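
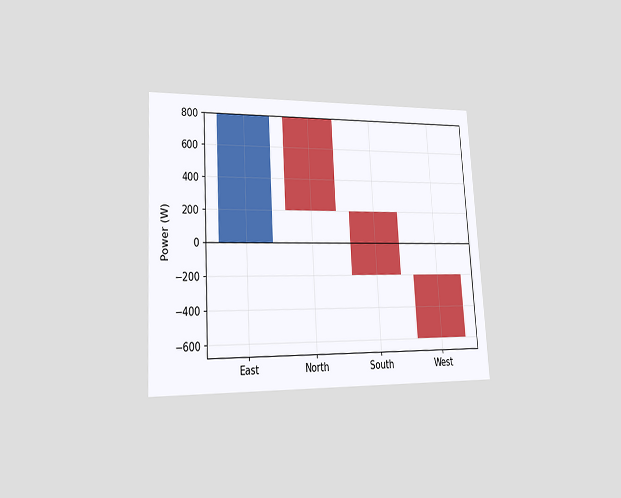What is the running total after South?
The chart is tilted about 3° counter-clockwise and viewed slightly from the left. After South the running total reaches -200W.

-200W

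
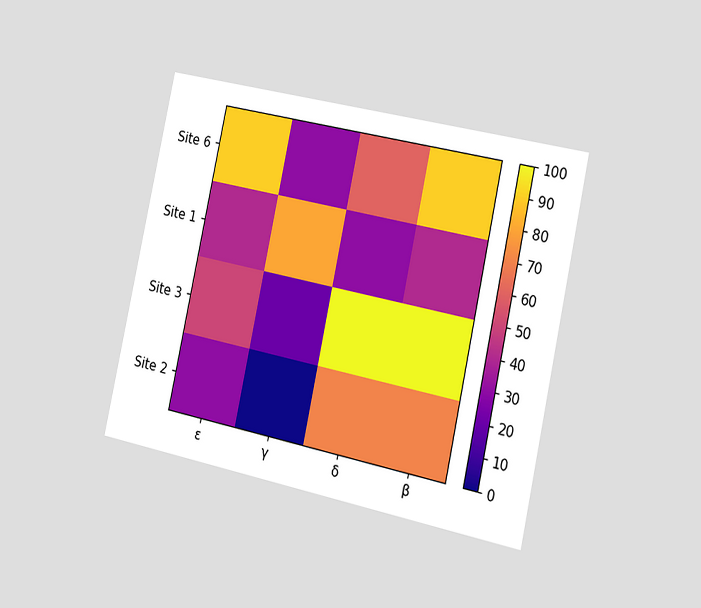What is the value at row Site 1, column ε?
40

The chart is tilted about 12° clockwise and viewed slightly from the right. Matching cell (Site 1, ε) against the colorbar gives 40.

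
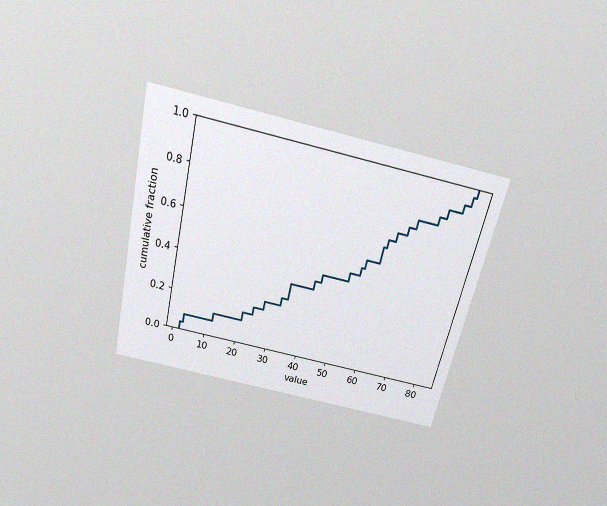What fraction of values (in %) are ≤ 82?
100%

The chart is tilted about 13° clockwise and viewed slightly from above, with some photo noise. At x=82 the ECDF step is at 100%.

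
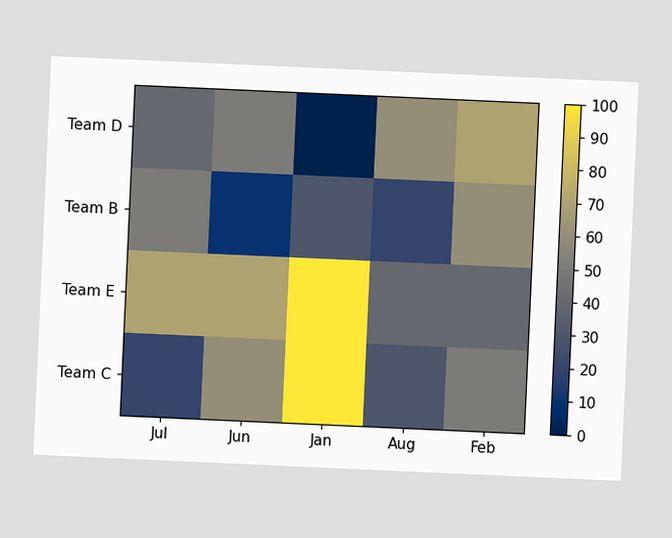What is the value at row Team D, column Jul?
40

The chart is tilted about 3° clockwise. Matching cell (Team D, Jul) against the colorbar gives 40.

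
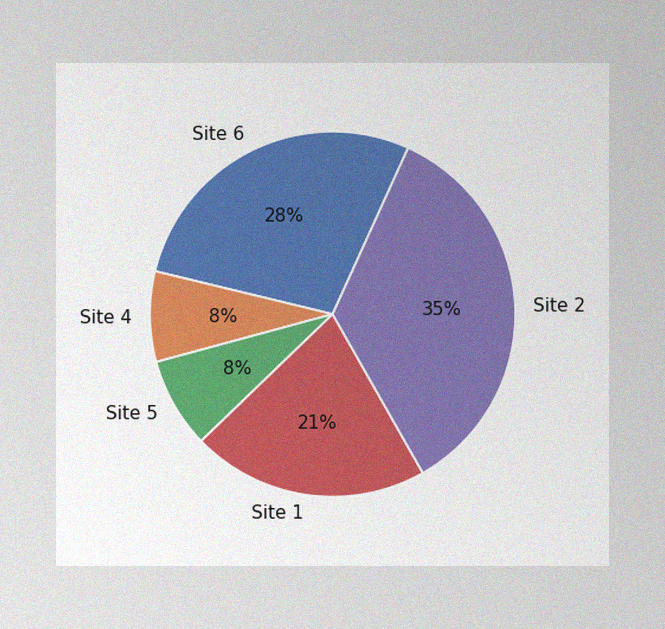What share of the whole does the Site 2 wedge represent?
The image has some photo noise and uneven lighting. The Site 2 slice takes up 35% of the pie.

35%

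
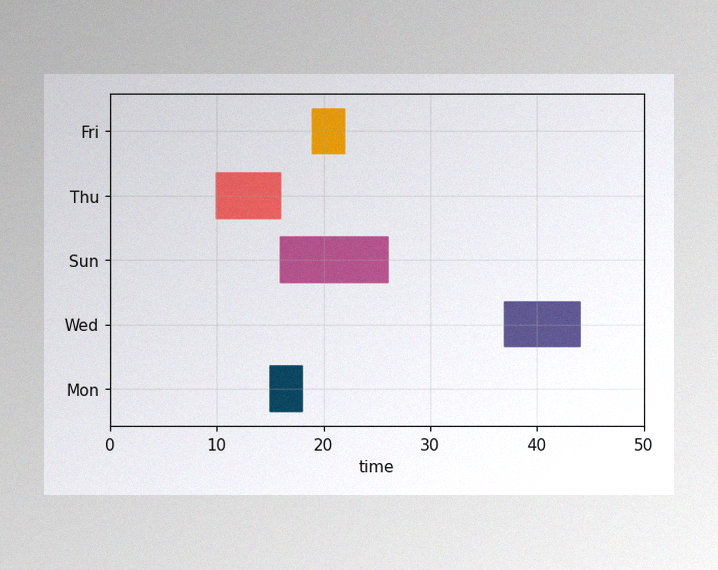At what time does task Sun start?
16

The image has some photo noise and uneven lighting. The Sun bar begins at t=16.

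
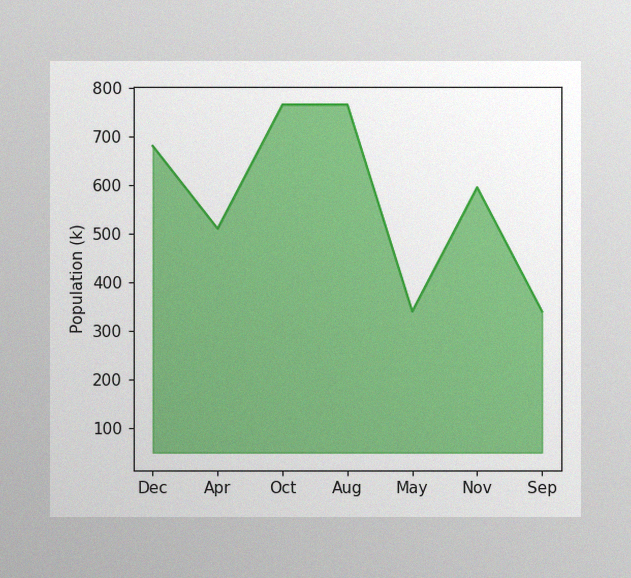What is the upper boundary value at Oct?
765k

The image has some photo noise and uneven lighting. At Oct the upper boundary is at 765k.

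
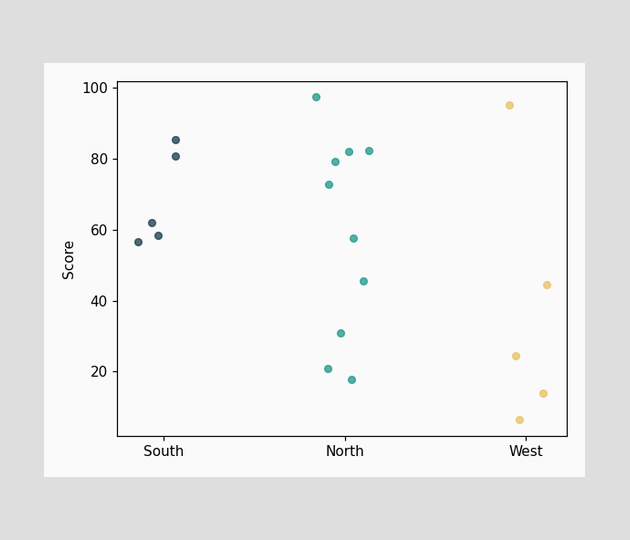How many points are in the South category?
5

Counting the markers in the South column gives 5.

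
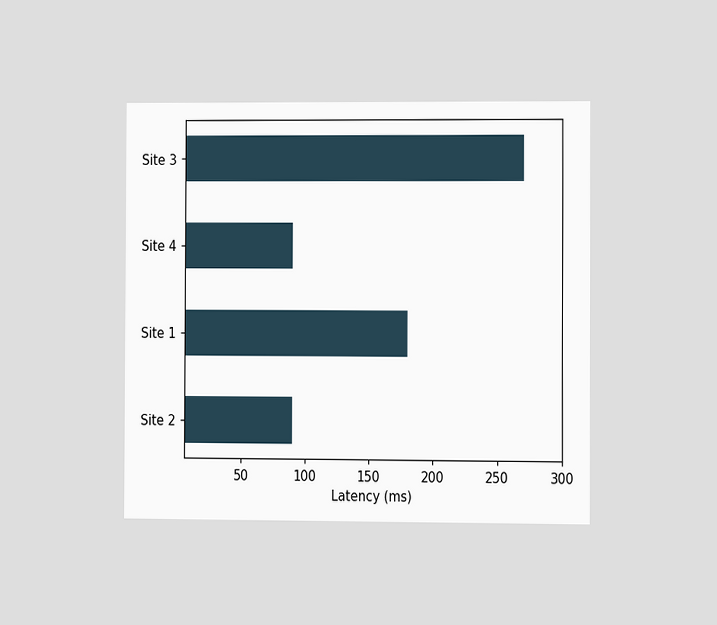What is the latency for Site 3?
The chart is viewed at a slight angle. Reading along the chart's x-axis, the Site 3 bar reaches 270ms.

270ms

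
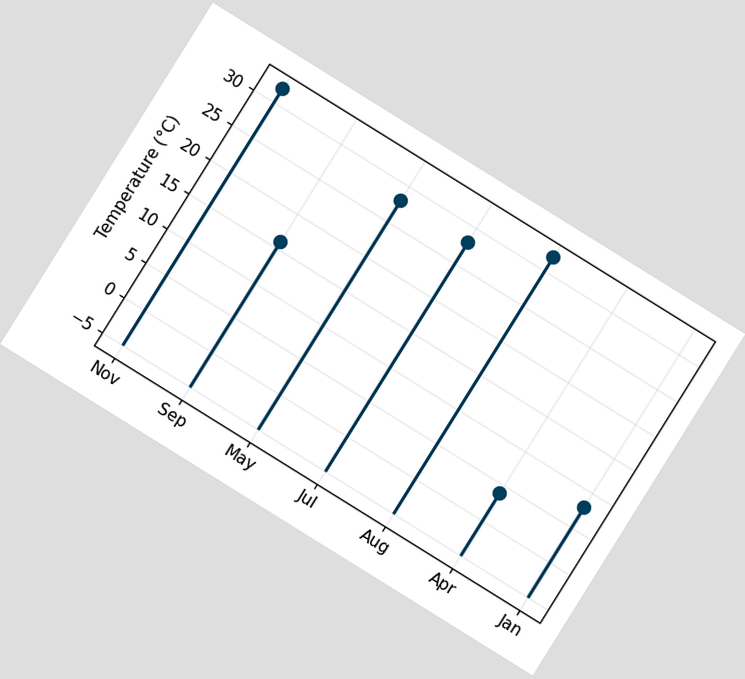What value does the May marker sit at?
The chart is tilted about 32° clockwise. The May marker sits at 28°C.

28°C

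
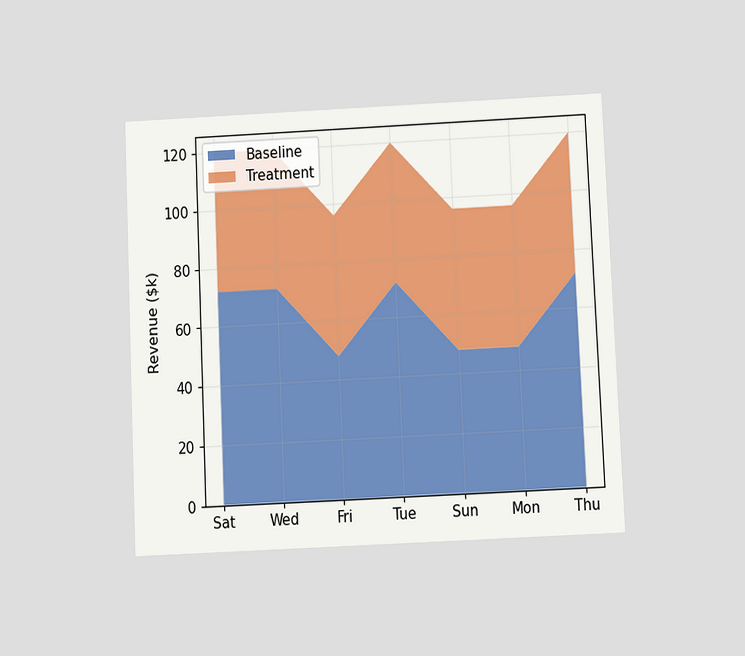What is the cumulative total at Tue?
The chart is tilted about 3° counter-clockwise and viewed slightly from below. The stacked total at Tue reaches $120k.

$120k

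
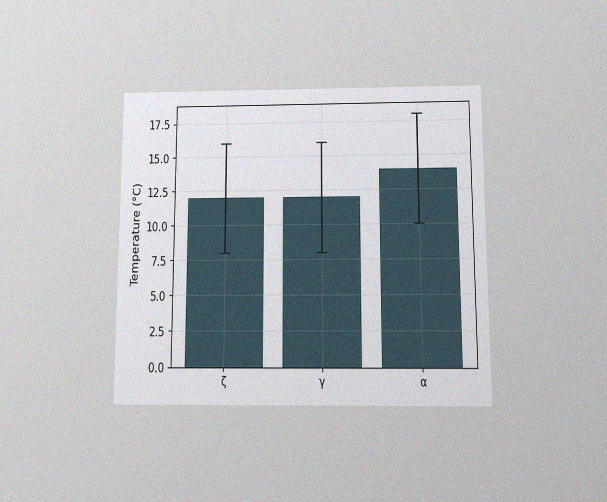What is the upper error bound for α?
The chart is viewed slightly from below, with some photo noise. The α bar's upper whisker reaches 18°C.

18°C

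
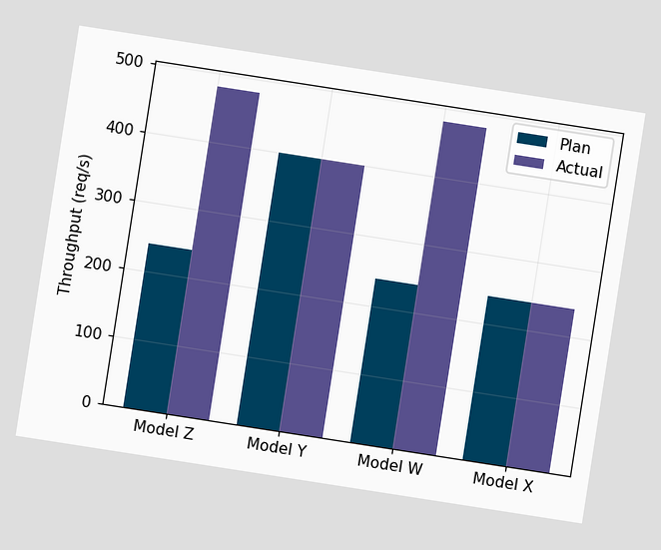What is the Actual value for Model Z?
The chart is tilted about 9° clockwise. The Actual bar at Model Z reaches 480req/s on the y-axis.

480req/s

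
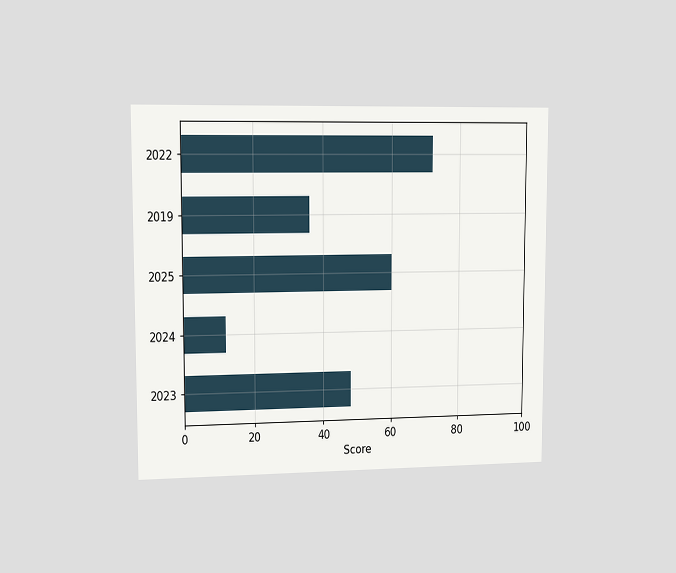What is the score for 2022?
72

The chart is viewed slightly from the left. Reading along the chart's x-axis, the 2022 bar reaches 72.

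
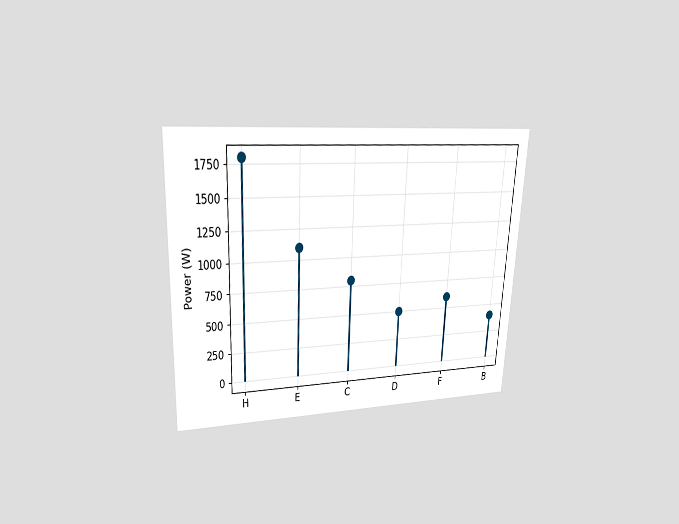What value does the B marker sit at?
400W

The chart is tilted about 3° clockwise and viewed at a slight angle. The B marker sits at 400W.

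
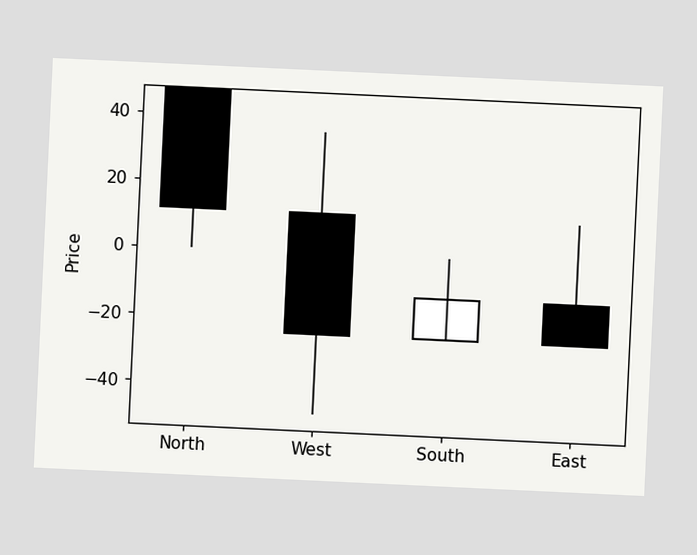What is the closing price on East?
-24

The chart is tilted about 3° clockwise. The East candle closes at -24.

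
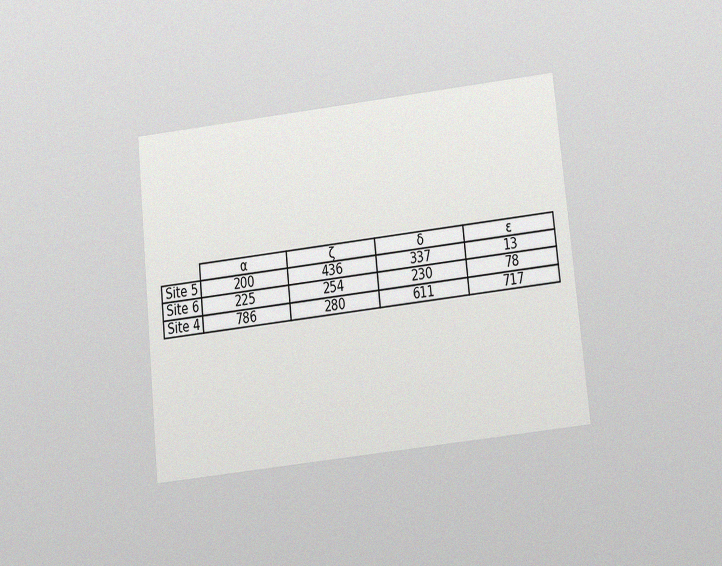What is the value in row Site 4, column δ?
The chart is tilted about 6° counter-clockwise and viewed slightly from below, with some photo noise. The (Site 4, δ) cell reads 611.

611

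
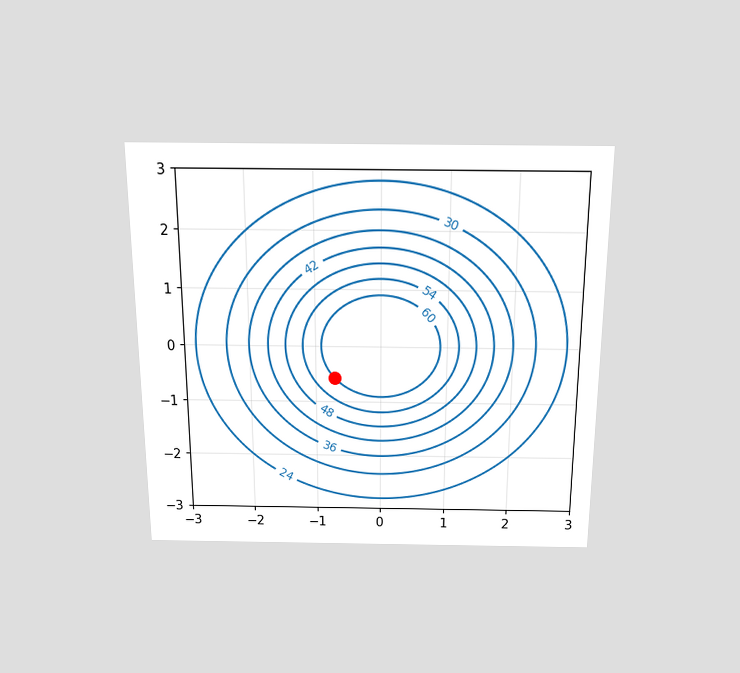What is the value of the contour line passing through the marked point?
60

The chart is viewed slightly from above. The marked point sits on the contour labelled 60.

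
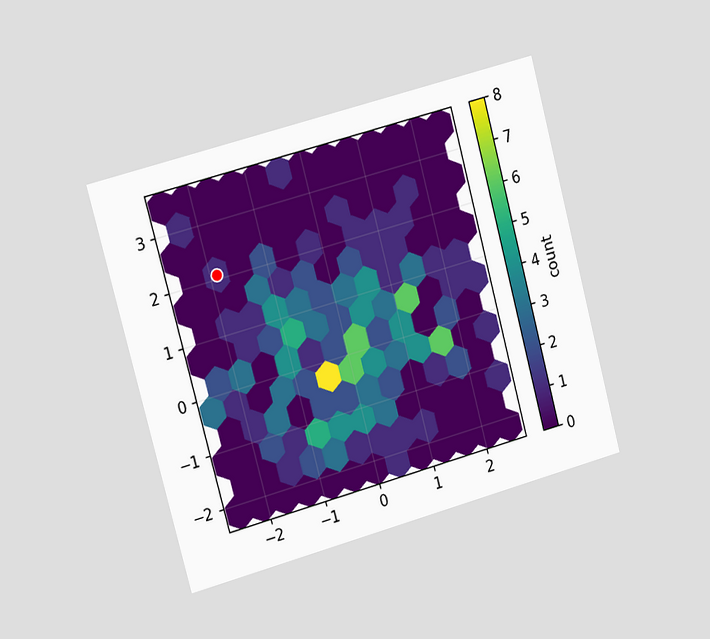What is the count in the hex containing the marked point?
The chart is tilted about 15° counter-clockwise and viewed slightly from the left. The marked hex reads 1 on the colorbar.

1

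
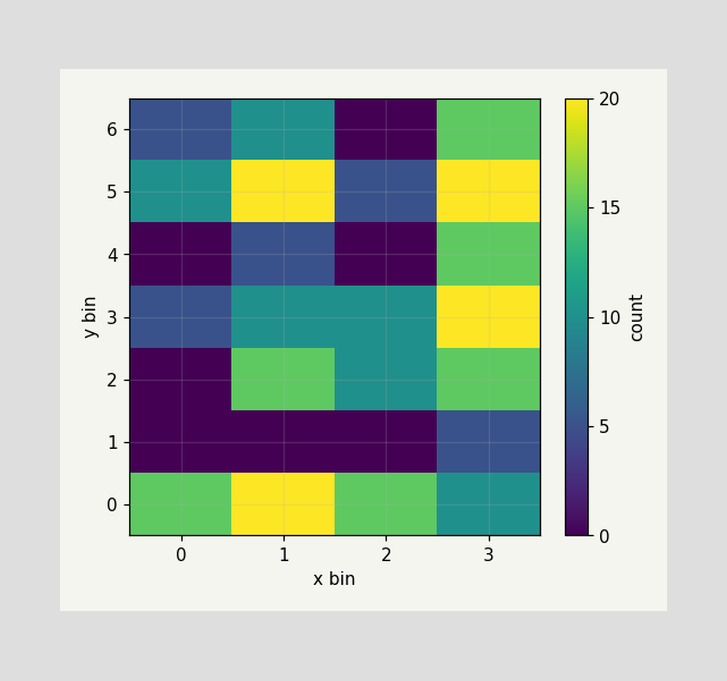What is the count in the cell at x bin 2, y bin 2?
10

Matching the cell (2, 2) against the colorbar gives 10.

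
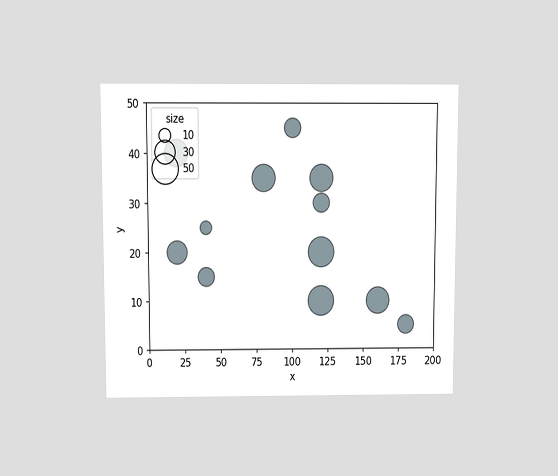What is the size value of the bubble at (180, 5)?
20

The chart is viewed slightly from above. Matching the bubble at (180, 5) against the size legend gives 20.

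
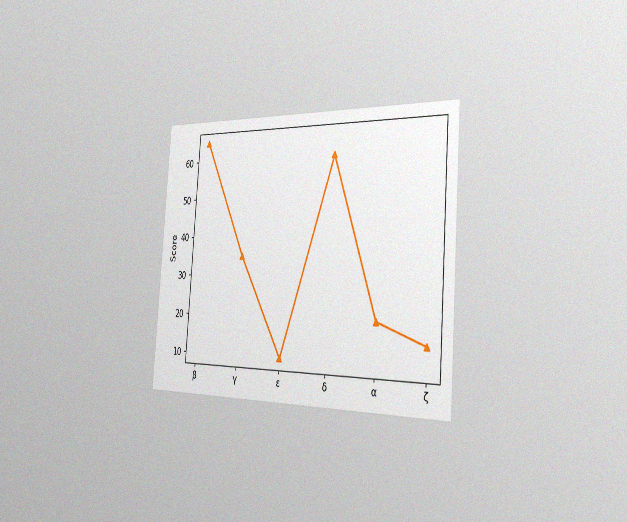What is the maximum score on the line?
65

The chart is tilted about 4° clockwise and viewed slightly from the right, with some photo noise. The highest point is at β, and reading across to the y-axis gives 65.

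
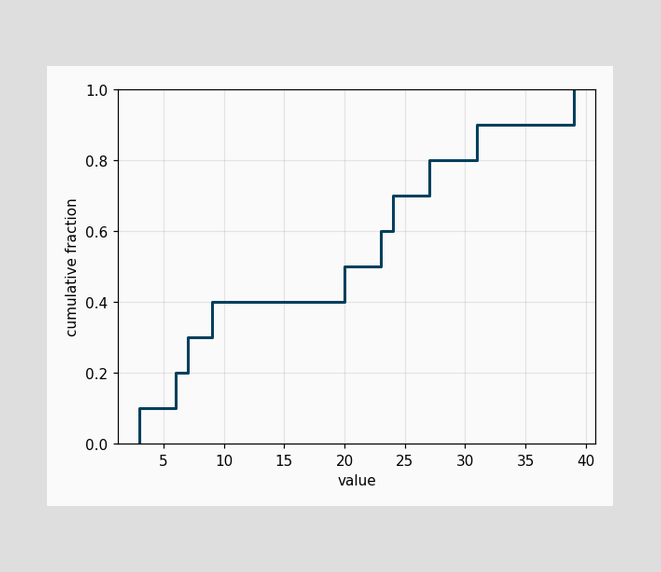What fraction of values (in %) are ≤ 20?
50%

At x=20 the ECDF step is at 50%.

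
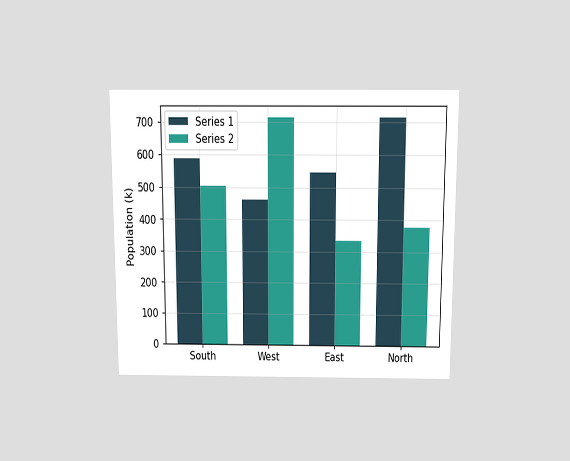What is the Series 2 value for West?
The chart is viewed slightly from above. The Series 2 bar at West reaches 714k on the y-axis.

714k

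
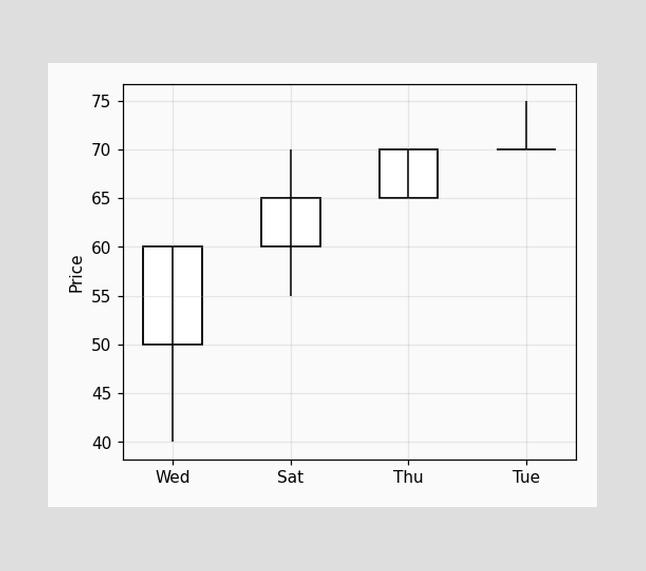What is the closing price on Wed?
60

The Wed candle closes at 60.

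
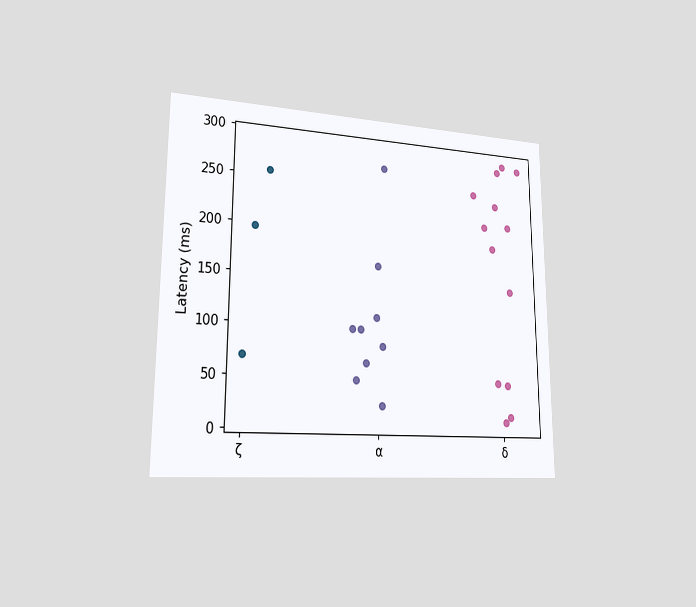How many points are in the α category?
The chart is viewed slightly from the left. Counting the markers in the α column gives 9.

9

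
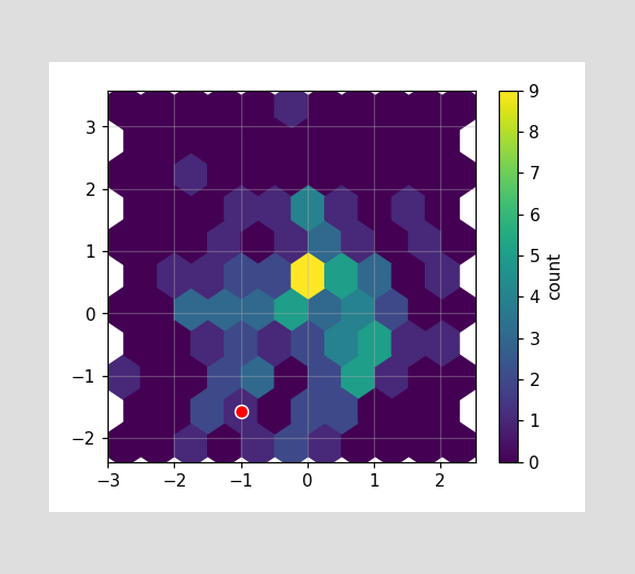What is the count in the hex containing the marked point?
1

The marked hex reads 1 on the colorbar.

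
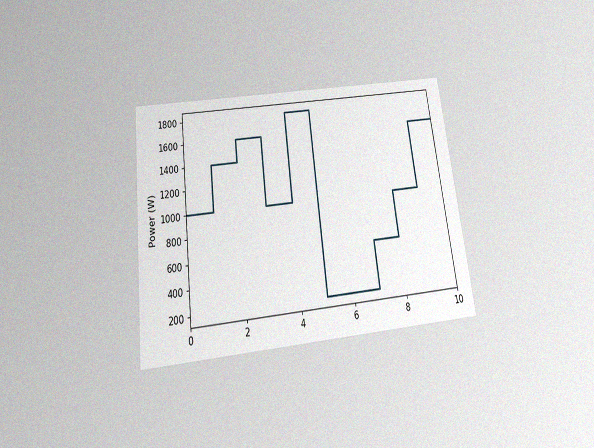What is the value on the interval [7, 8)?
The chart is tilted about 7° counter-clockwise and viewed slightly from below, with some photo noise. On [7, 8) the step sits at 600W.

600W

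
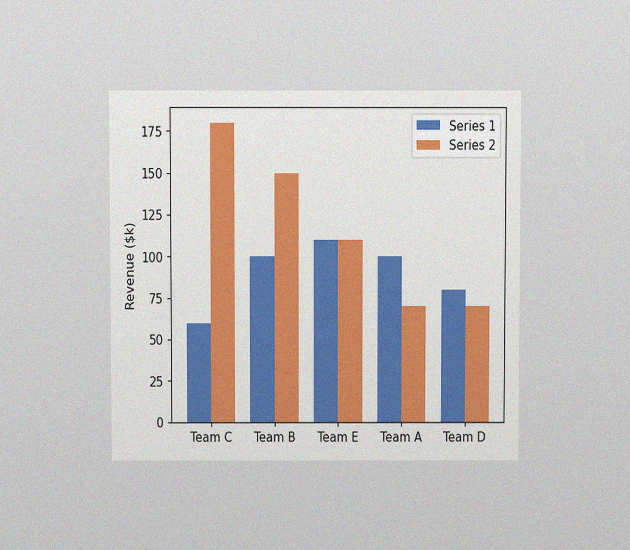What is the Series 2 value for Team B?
$150k

The chart is viewed slightly from above, with some photo noise. The Series 2 bar at Team B reaches $150k on the y-axis.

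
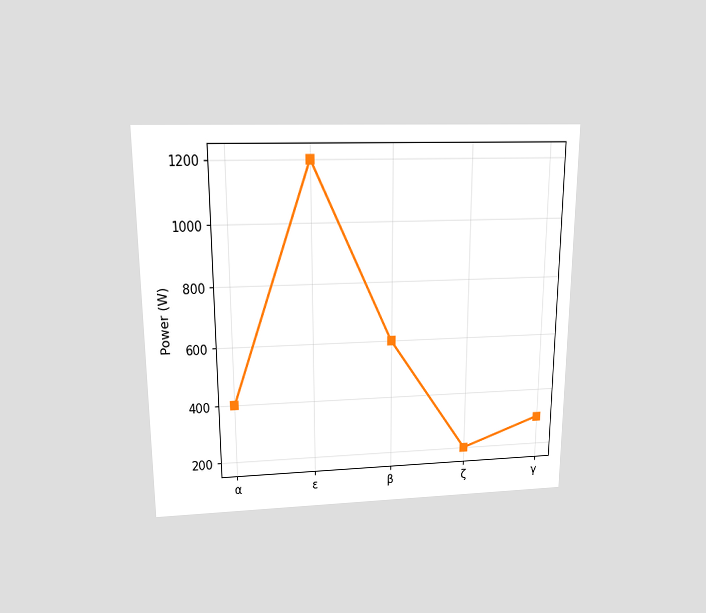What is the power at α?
The chart is viewed slightly from above. At α, the line is at 400W.

400W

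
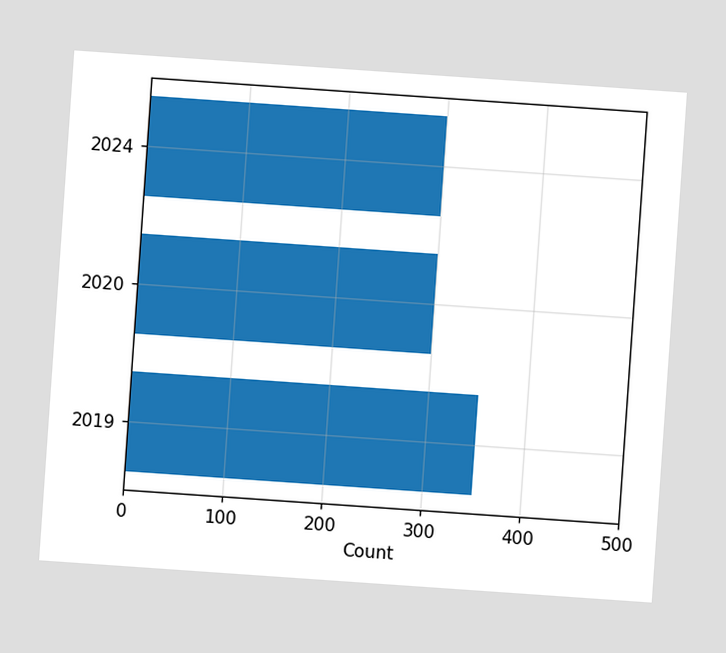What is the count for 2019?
The chart is tilted about 4° clockwise. Reading along the chart's x-axis, the 2019 bar reaches 350.

350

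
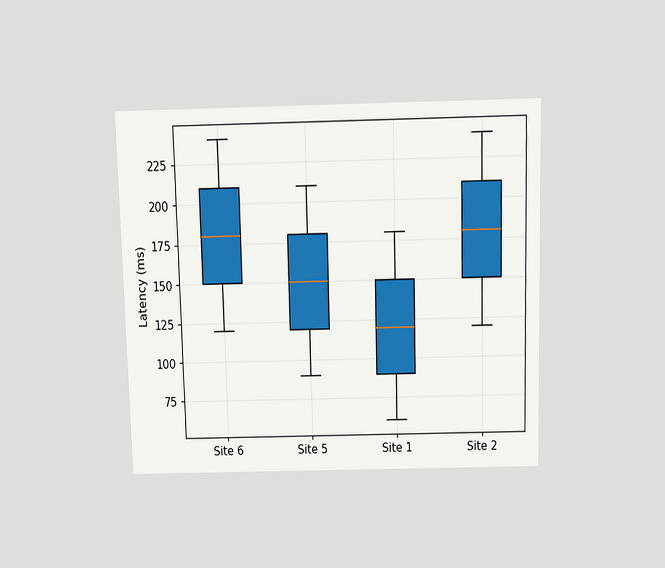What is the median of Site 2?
The chart is viewed slightly from above. The median line in the Site 2 box sits at 180ms.

180ms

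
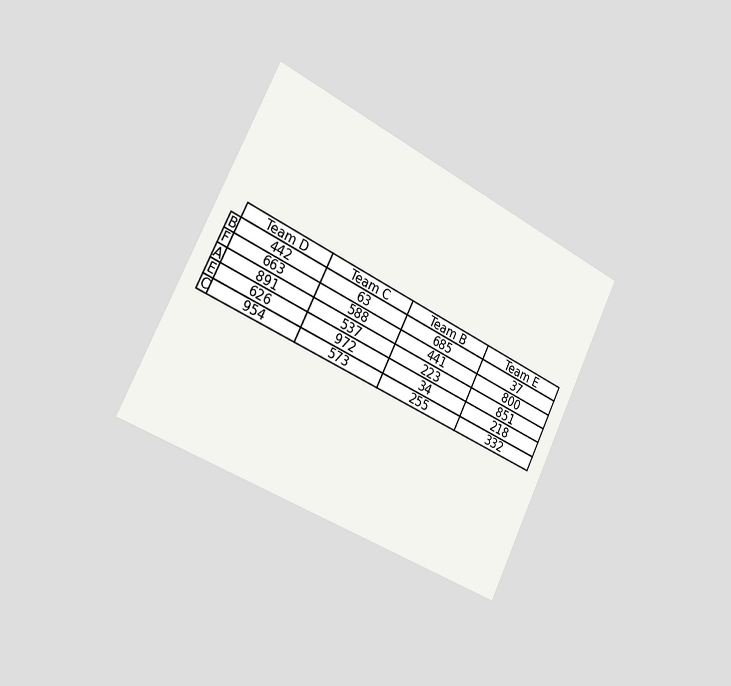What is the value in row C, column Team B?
The chart is tilted about 26° clockwise and viewed slightly from the left. The (C, Team B) cell reads 255.

255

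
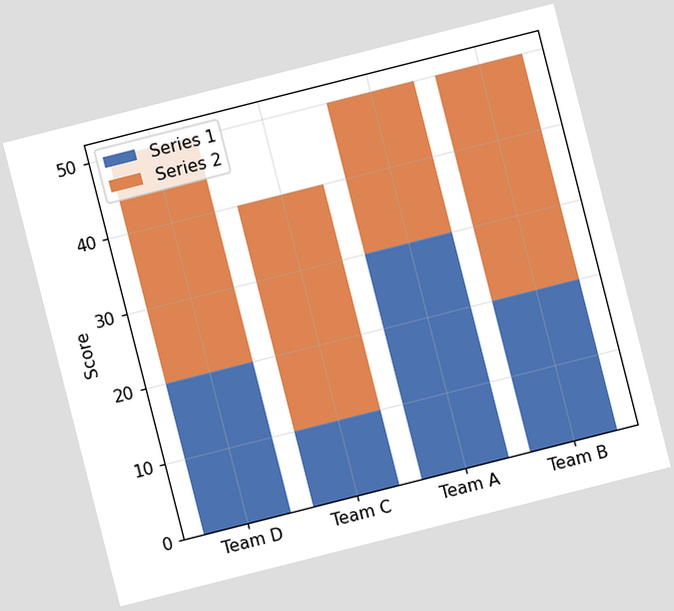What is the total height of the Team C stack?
40

The chart is tilted about 14° counter-clockwise. The Team C stack's top reaches 40 on the y-axis.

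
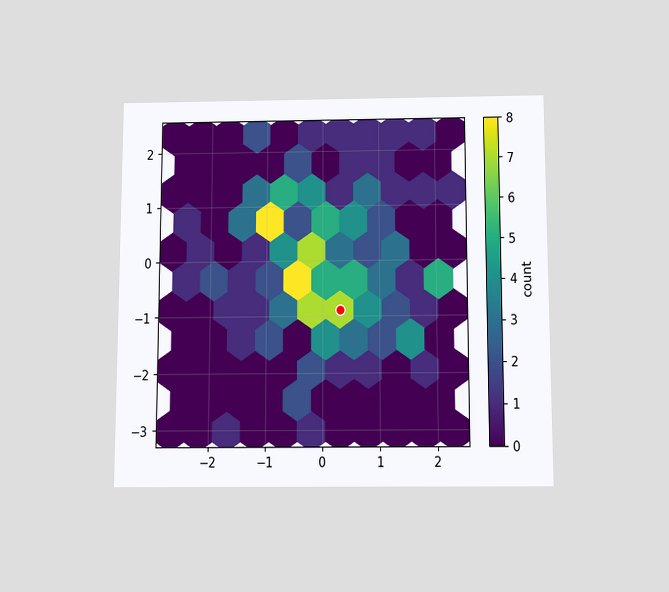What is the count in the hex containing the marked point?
7

The chart is viewed slightly from below. The marked hex reads 7 on the colorbar.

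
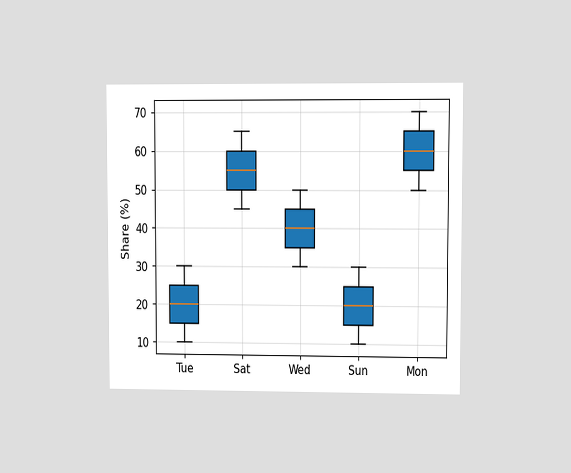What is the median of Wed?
40%

The chart is viewed at a slight angle. The median line in the Wed box sits at 40%.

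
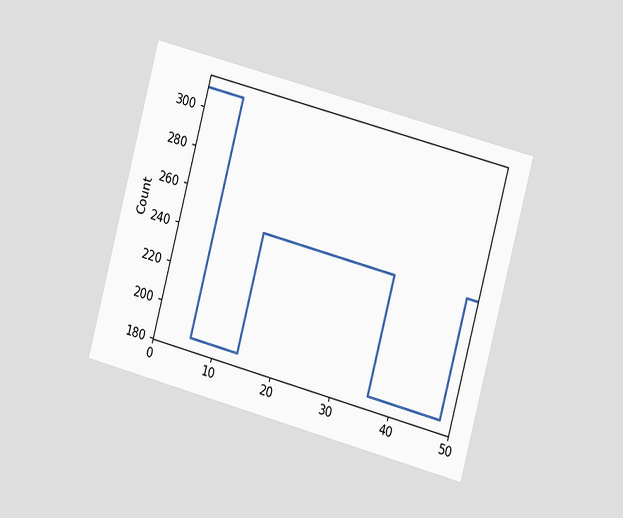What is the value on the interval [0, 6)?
310

The chart is tilted about 15° clockwise and viewed slightly from the right. On [0, 6) the step sits at 310.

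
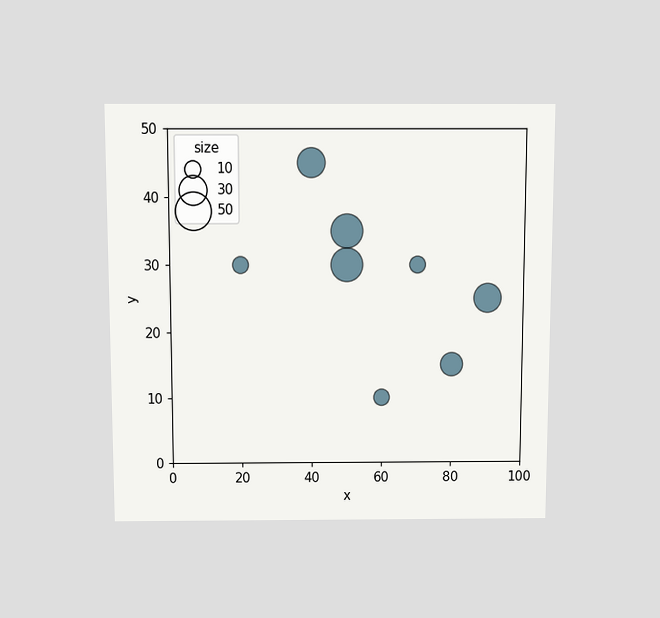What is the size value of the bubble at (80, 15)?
The chart is viewed slightly from above. Matching the bubble at (80, 15) against the size legend gives 20.

20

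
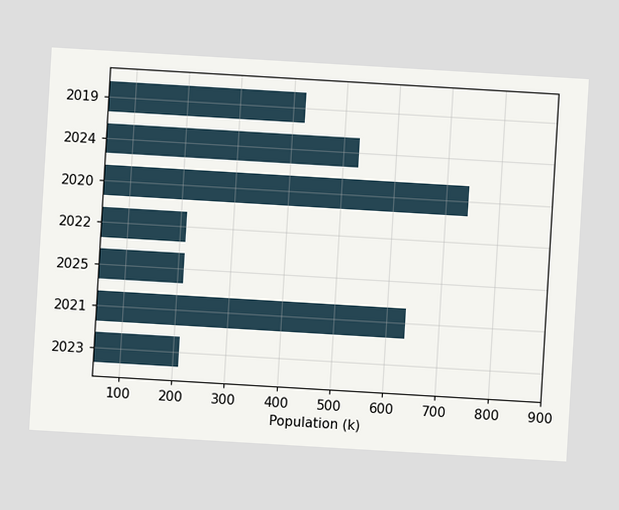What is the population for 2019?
The chart is tilted about 3° clockwise. Reading along the chart's x-axis, the 2019 bar reaches 424k.

424k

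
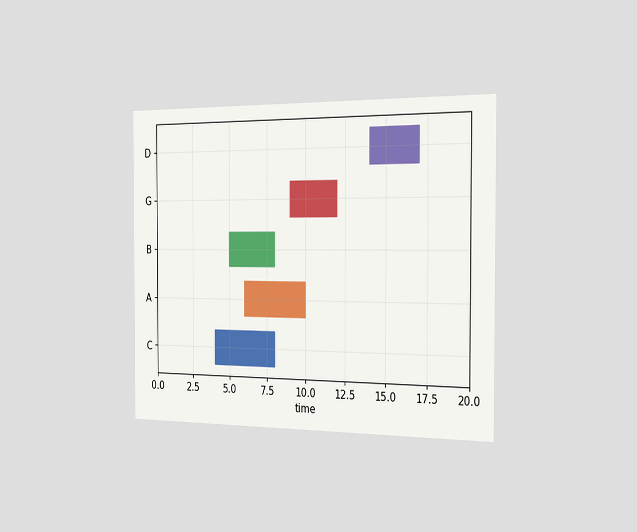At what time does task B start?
5

The chart is viewed slightly from the right. The B bar begins at t=5.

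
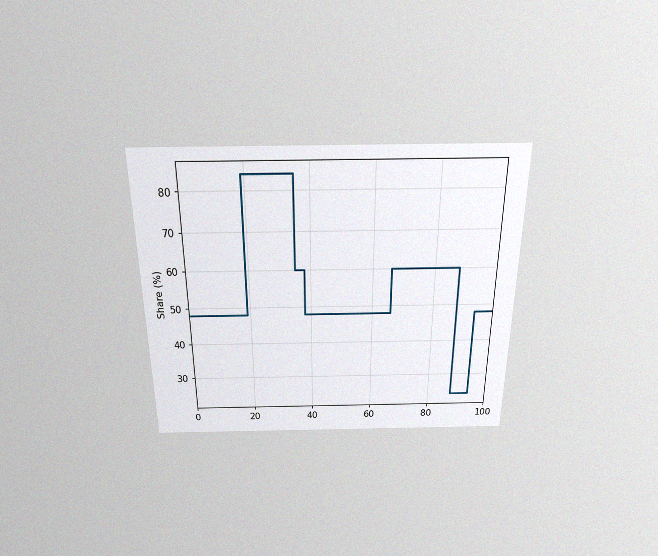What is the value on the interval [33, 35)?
84%

The chart is viewed slightly from above, with some photo noise. On [33, 35) the step sits at 84%.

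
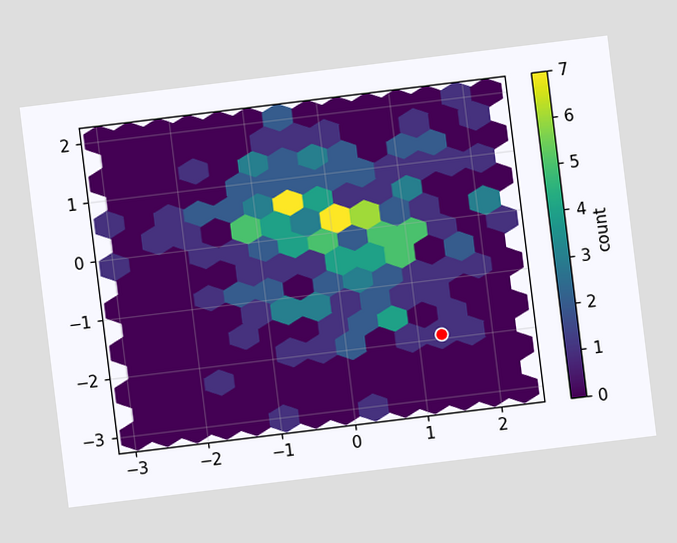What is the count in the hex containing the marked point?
1

The chart is tilted about 7° counter-clockwise. The marked hex reads 1 on the colorbar.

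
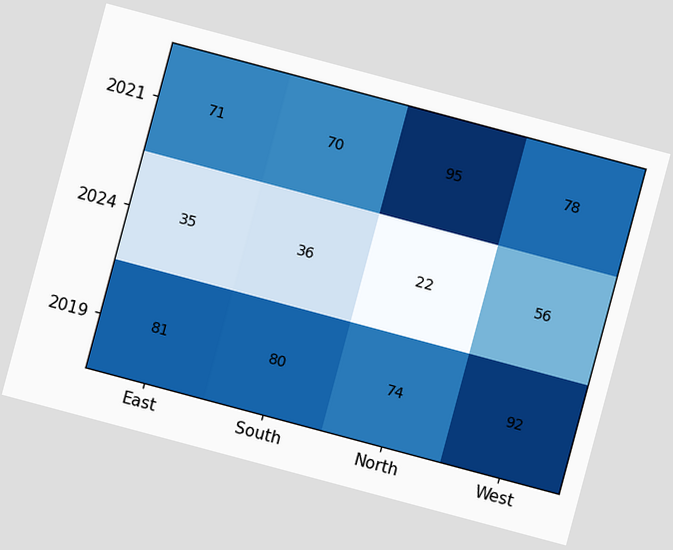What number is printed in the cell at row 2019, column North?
The chart is tilted about 15° clockwise. The (2019, North) cell reads 74.

74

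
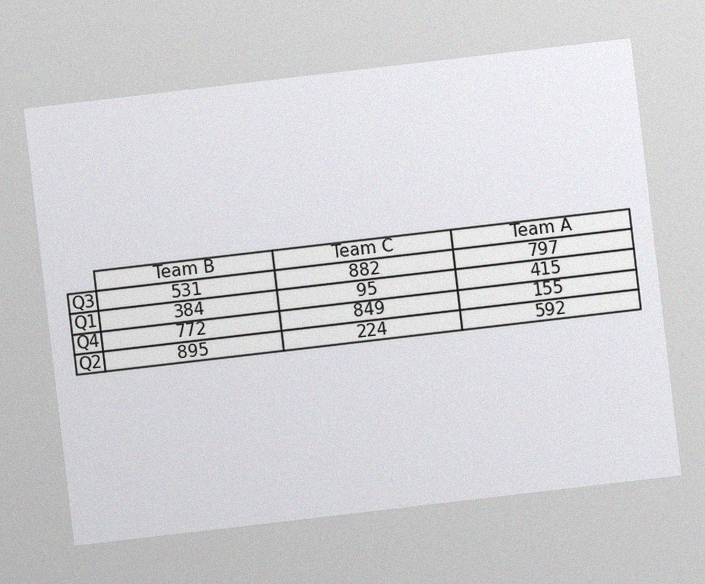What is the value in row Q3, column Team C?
The chart is tilted about 7° counter-clockwise, with some photo noise. The (Q3, Team C) cell reads 882.

882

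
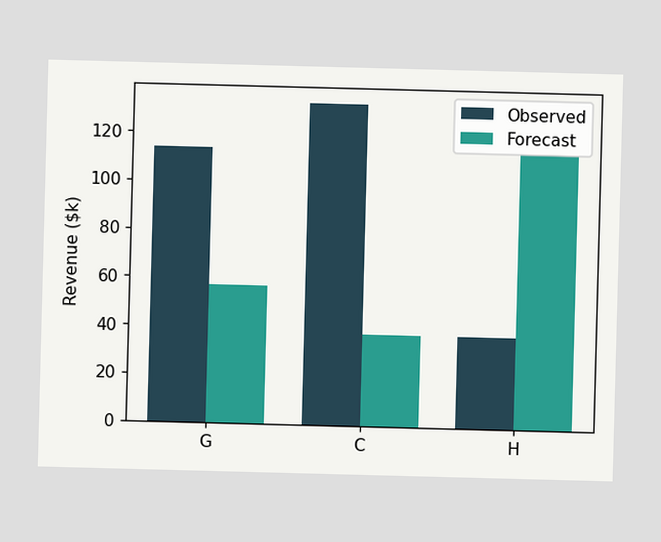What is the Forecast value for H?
The Forecast bar at H reaches $114k on the y-axis.

$114k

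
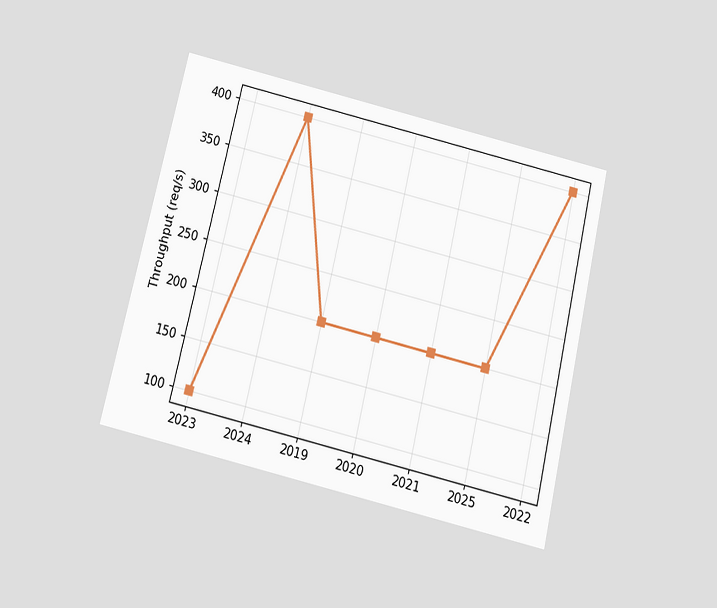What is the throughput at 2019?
200req/s

The chart is tilted about 13° clockwise and viewed slightly from below. At 2019, the line is at 200req/s.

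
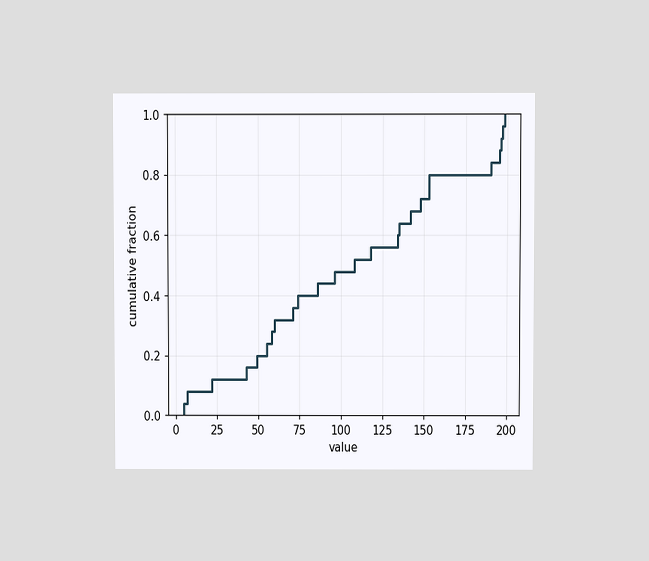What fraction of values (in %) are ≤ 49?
20%

The chart is viewed at a slight angle. At x=49 the ECDF step is at 20%.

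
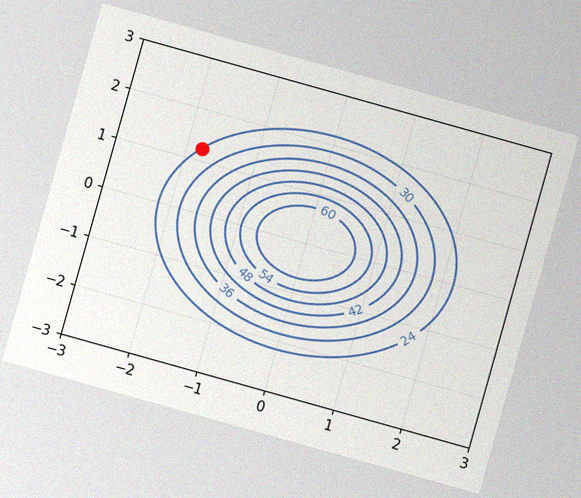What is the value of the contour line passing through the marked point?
The chart is tilted about 16° clockwise, with some photo noise. The marked point sits on the contour labelled 24.

24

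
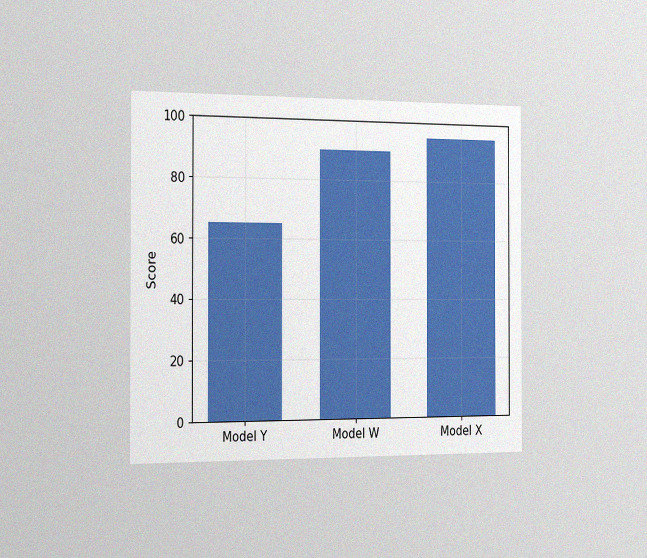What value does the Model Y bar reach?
The chart is viewed slightly from the left, with some photo noise. Reading along the chart's y-axis, the Model Y bar reaches 65.

65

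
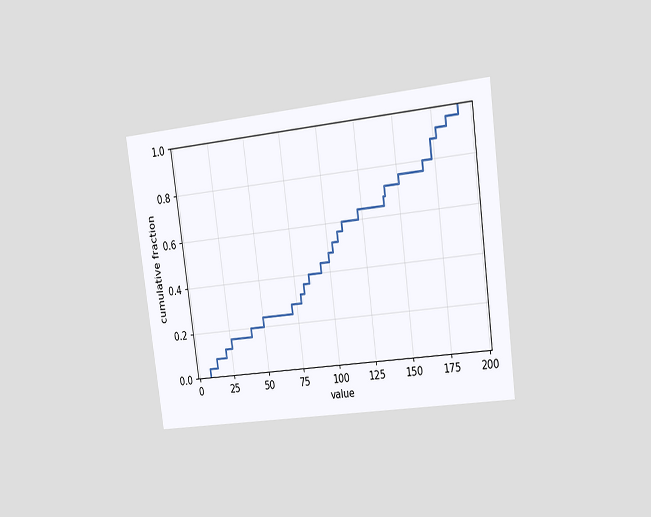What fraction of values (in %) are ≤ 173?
The chart is tilted about 8° counter-clockwise and viewed slightly from the right. At x=173 the ECDF step is at 88%.

88%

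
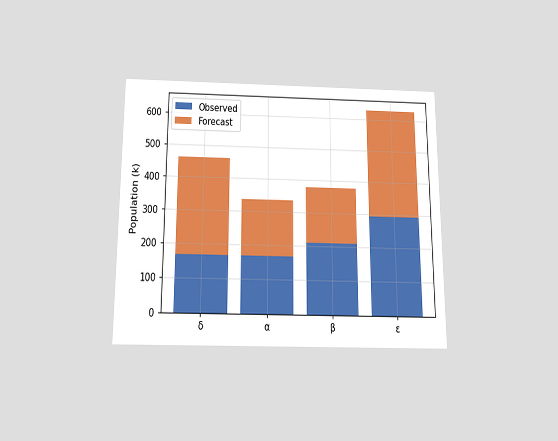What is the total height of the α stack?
336k

The chart is viewed slightly from below. The α stack's top reaches 336k on the y-axis.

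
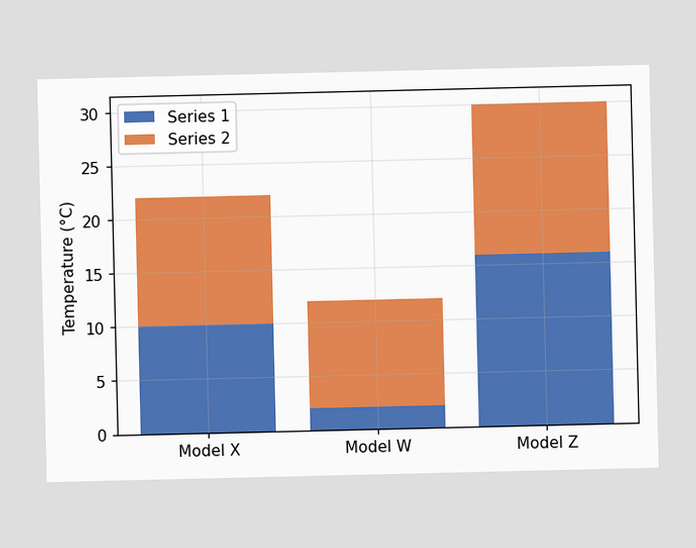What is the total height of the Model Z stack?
The Model Z stack's top reaches 30°C on the y-axis.

30°C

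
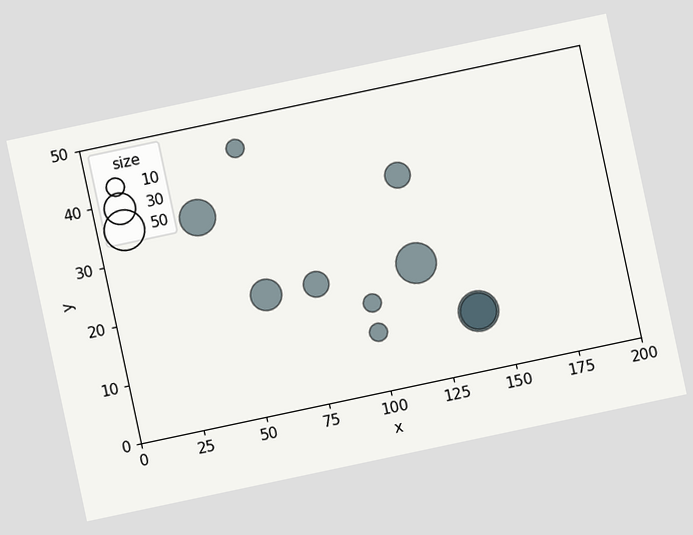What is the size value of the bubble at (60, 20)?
30

The chart is tilted about 12° counter-clockwise. Matching the bubble at (60, 20) against the size legend gives 30.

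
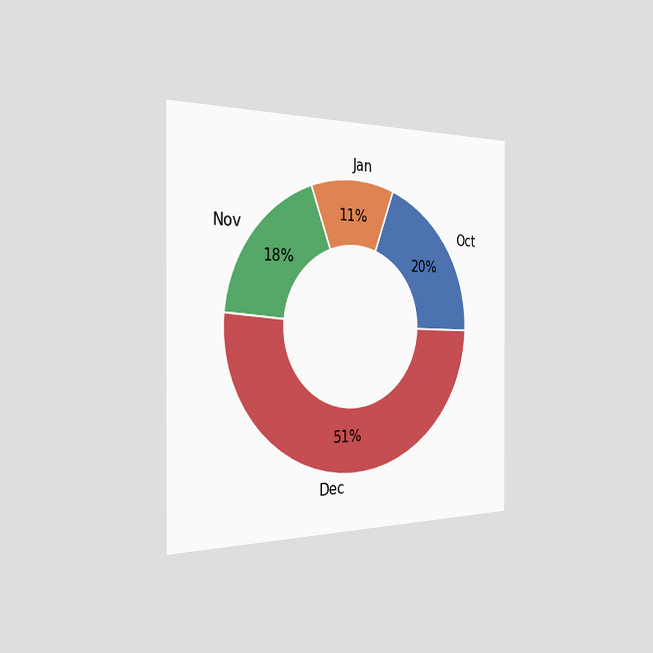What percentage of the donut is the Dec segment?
51%

The chart is viewed slightly from the left. The Dec segment takes up 51% of the ring.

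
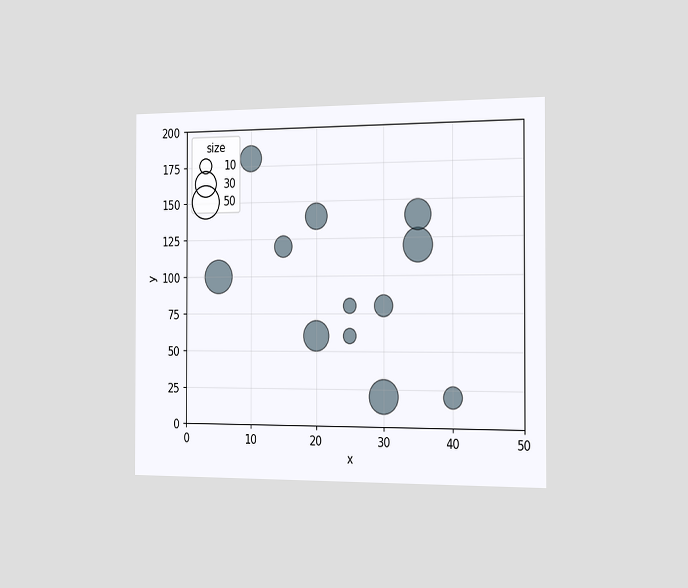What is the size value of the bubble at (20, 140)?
The chart is viewed slightly from the right. Matching the bubble at (20, 140) against the size legend gives 30.

30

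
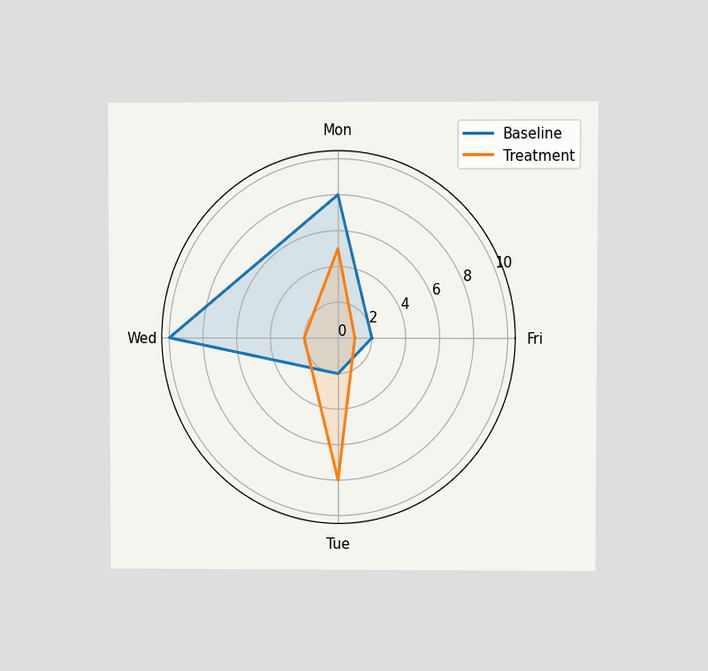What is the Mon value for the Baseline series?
8

The chart is viewed at a slight angle. On the Mon axis, Baseline reaches 8.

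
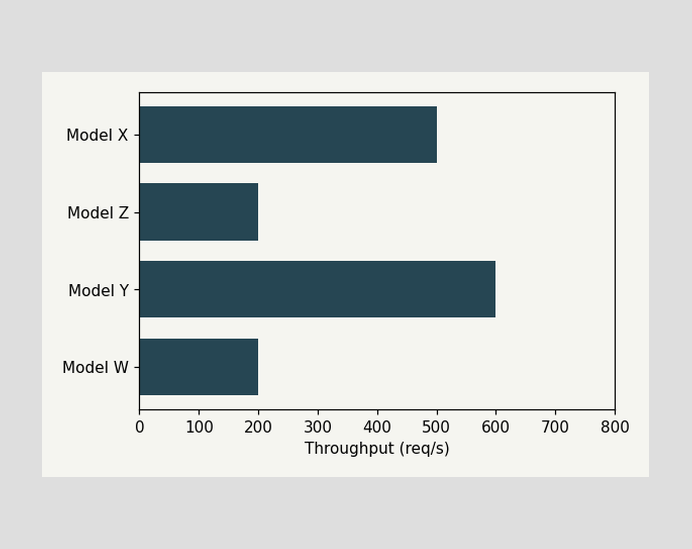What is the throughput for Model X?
500req/s

Reading along the chart's x-axis, the Model X bar reaches 500req/s.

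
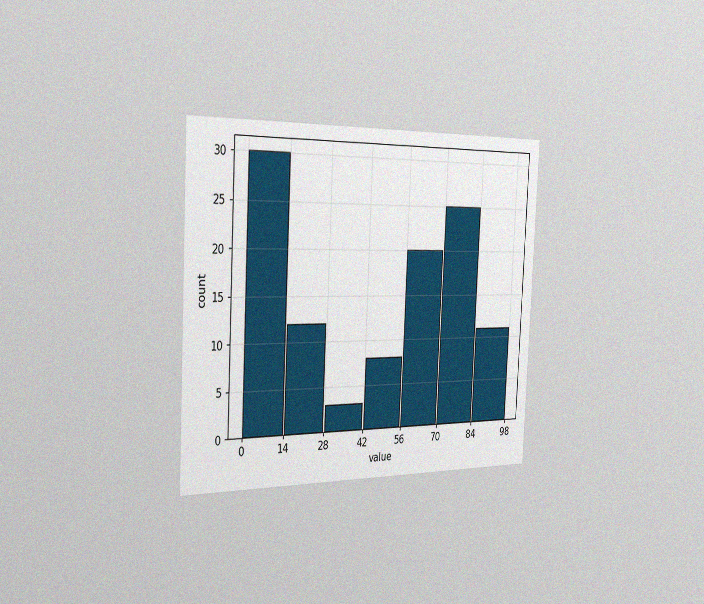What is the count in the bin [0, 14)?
30

The chart is tilted about 3° clockwise and viewed slightly from the left, with some photo noise. The [0, 14) bin has height 30.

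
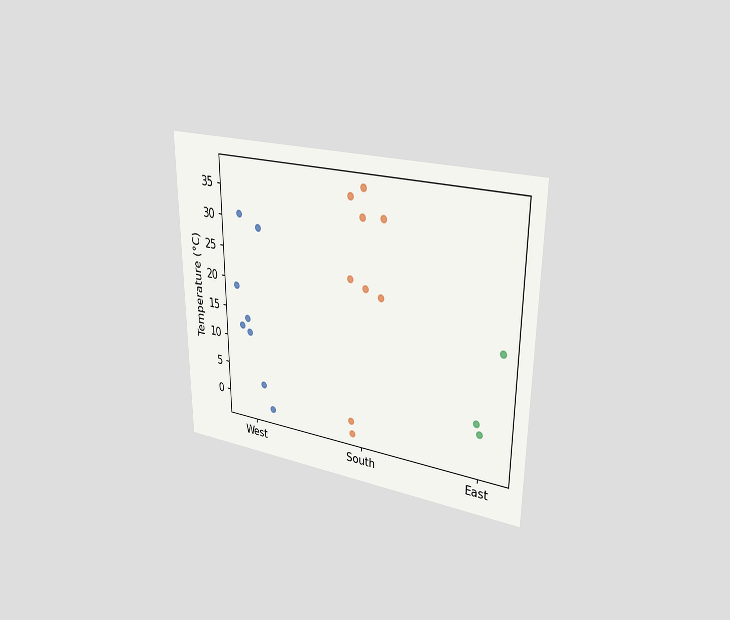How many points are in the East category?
3

The chart is viewed slightly from the right. Counting the markers in the East column gives 3.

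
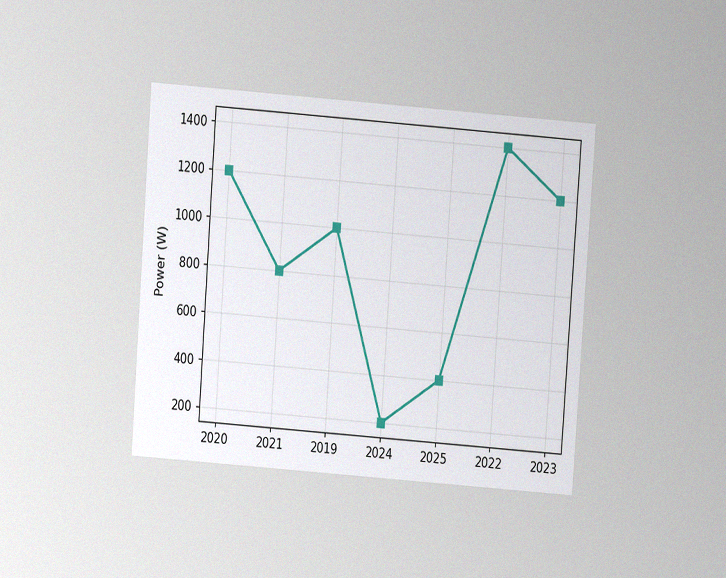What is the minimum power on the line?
200W

The chart is tilted about 4° clockwise and viewed at a slight angle, with some photo noise. The lowest point is at 2024, and reading across to the y-axis gives 200W.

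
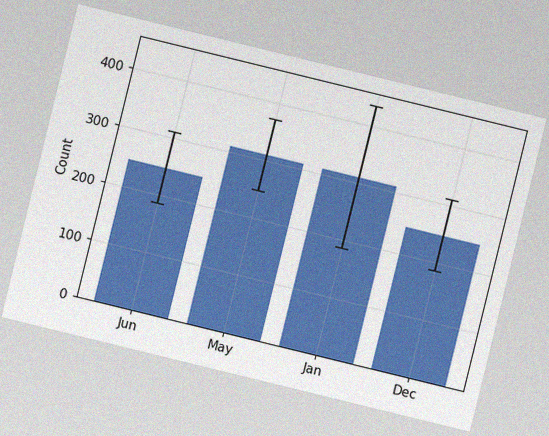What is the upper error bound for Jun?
The chart is tilted about 14° clockwise, with some photo noise. The Jun bar's upper whisker reaches 310.

310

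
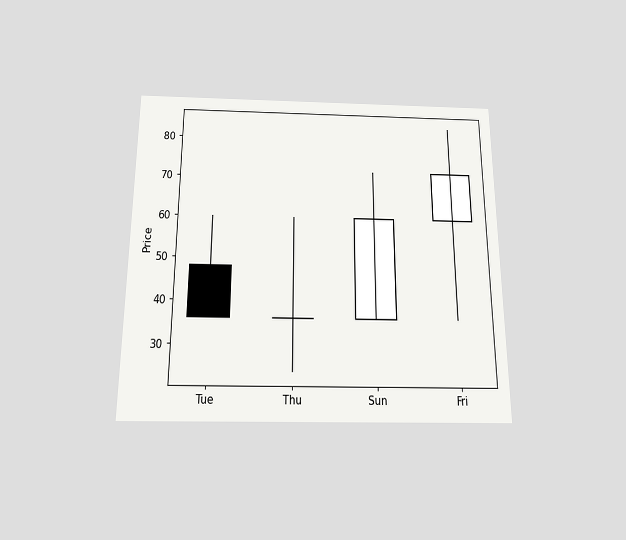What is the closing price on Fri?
72

The chart is viewed slightly from below. The Fri candle closes at 72.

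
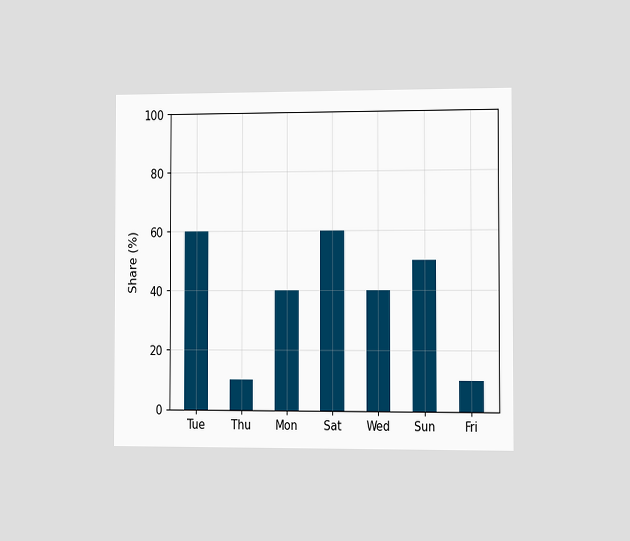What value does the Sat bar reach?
The chart is viewed slightly from the right. Reading along the chart's y-axis, the Sat bar reaches 60%.

60%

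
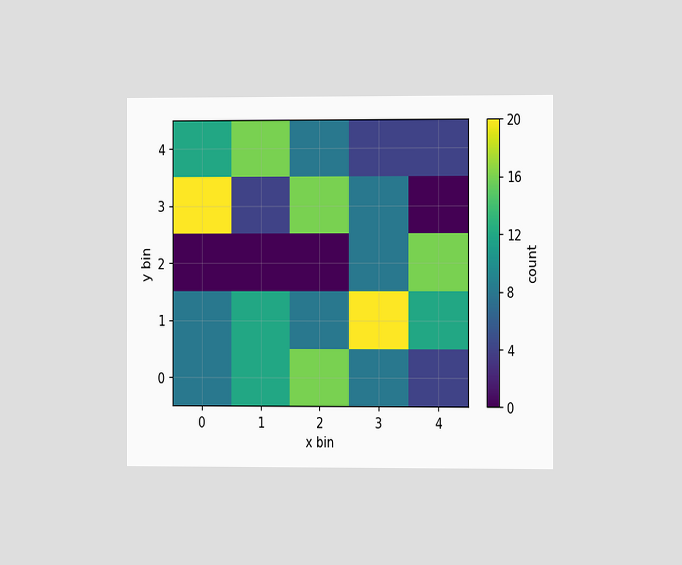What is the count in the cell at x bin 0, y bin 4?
The chart is viewed slightly from the right. Matching the cell (0, 4) against the colorbar gives 12.

12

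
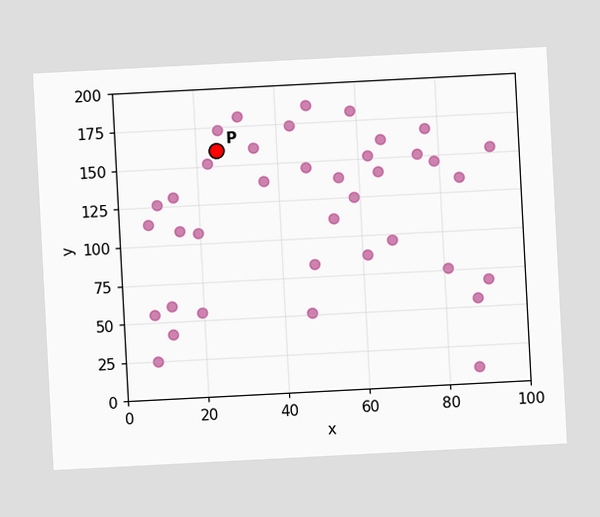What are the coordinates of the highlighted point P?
(25, 160)

The chart is tilted about 3° counter-clockwise. Following the gridlines from P to each axis, P sits at (25, 160).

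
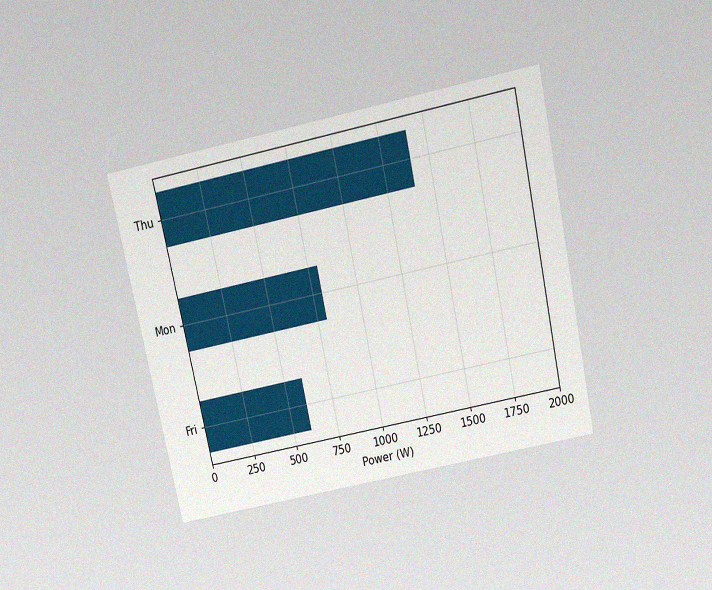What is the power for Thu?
1400W

The chart is tilted about 12° counter-clockwise and viewed slightly from above, with some photo noise. Reading along the chart's x-axis, the Thu bar reaches 1400W.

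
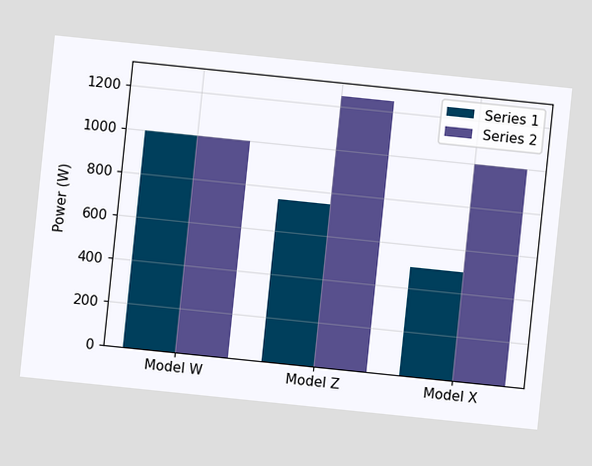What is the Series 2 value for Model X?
The chart is tilted about 6° clockwise. The Series 2 bar at Model X reaches 1000W on the y-axis.

1000W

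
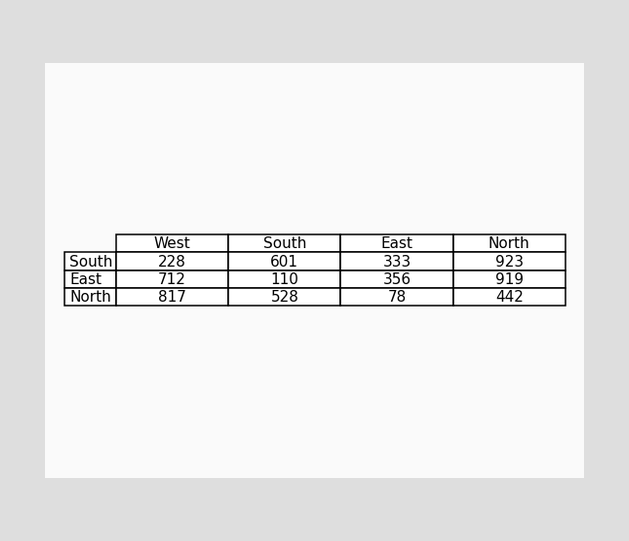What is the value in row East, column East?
The (East, East) cell reads 356.

356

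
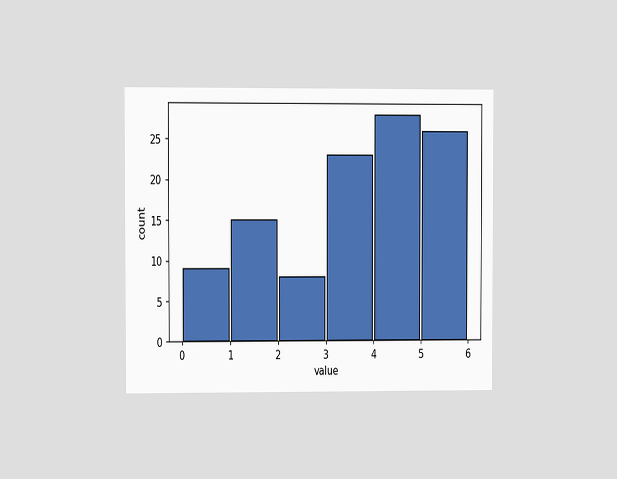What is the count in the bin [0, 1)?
9

The chart is viewed at a slight angle. The [0, 1) bin has height 9.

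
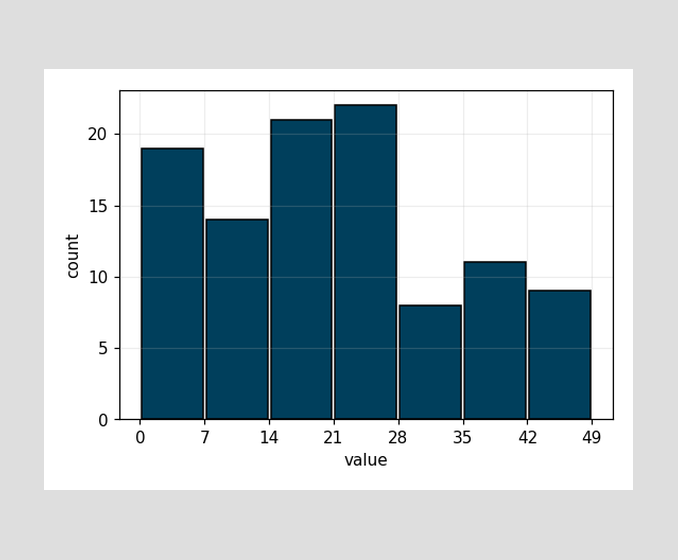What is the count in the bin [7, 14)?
14

The [7, 14) bin has height 14.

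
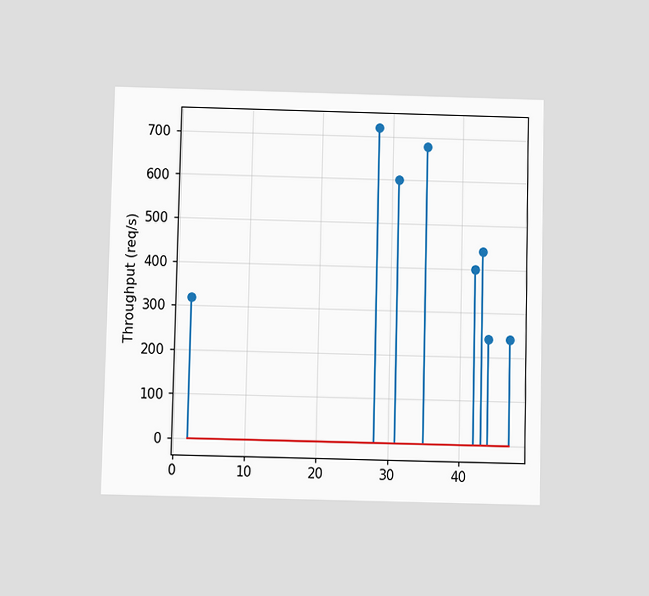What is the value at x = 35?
680req/s

The chart is viewed slightly from below. The stem at x=35 reaches 680req/s.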